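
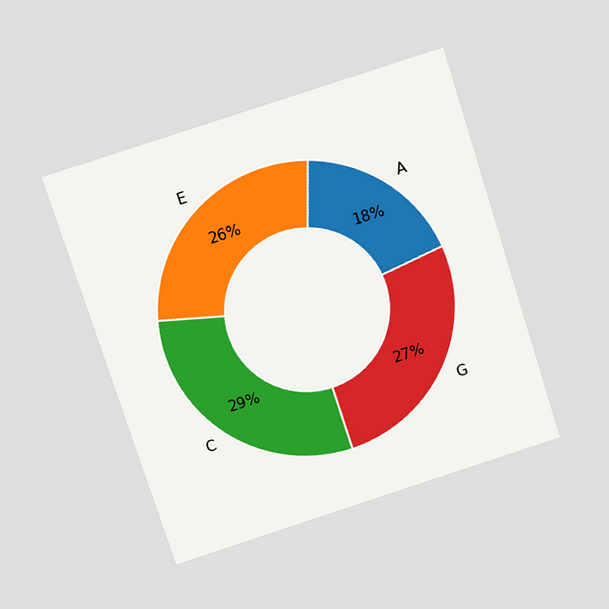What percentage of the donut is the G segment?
27%

The chart is tilted about 18° counter-clockwise and viewed slightly from above. The G segment takes up 27% of the ring.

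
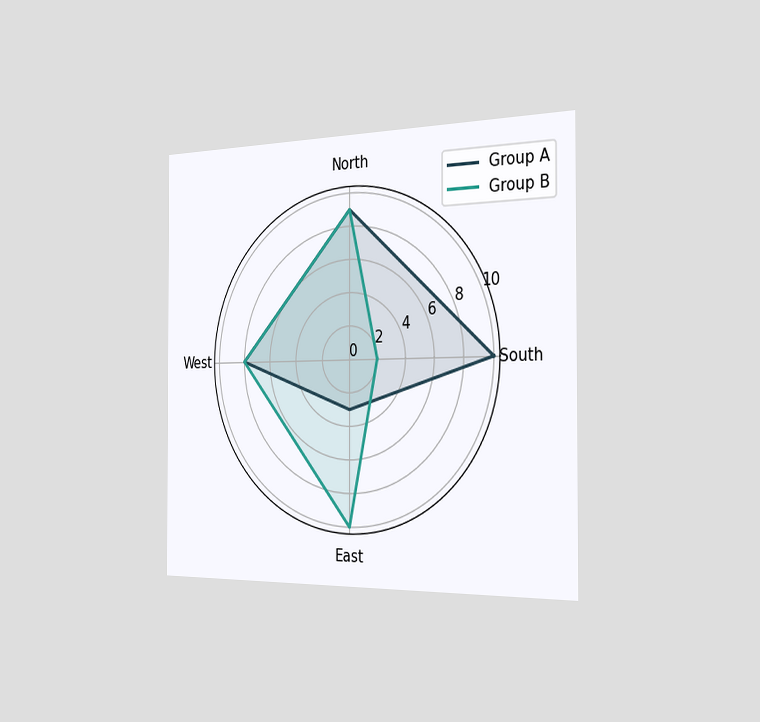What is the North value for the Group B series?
The chart is viewed slightly from the right. On the North axis, Group B reaches 9.

9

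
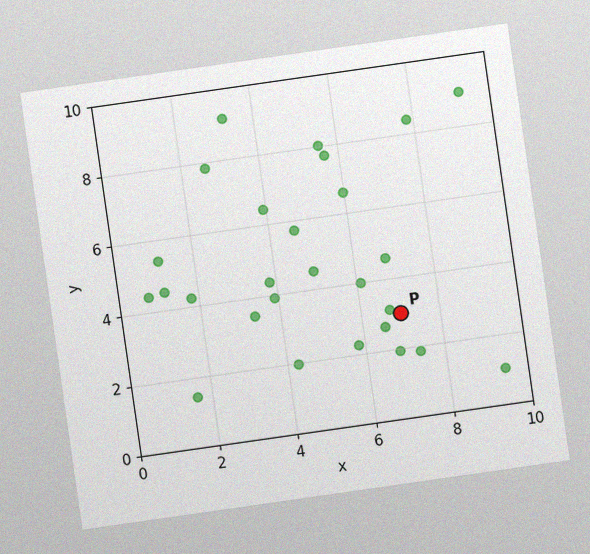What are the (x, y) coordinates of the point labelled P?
(7, 3)

The chart is tilted about 8° counter-clockwise, with some photo noise. Following the gridlines from P to each axis, P sits at (7, 3).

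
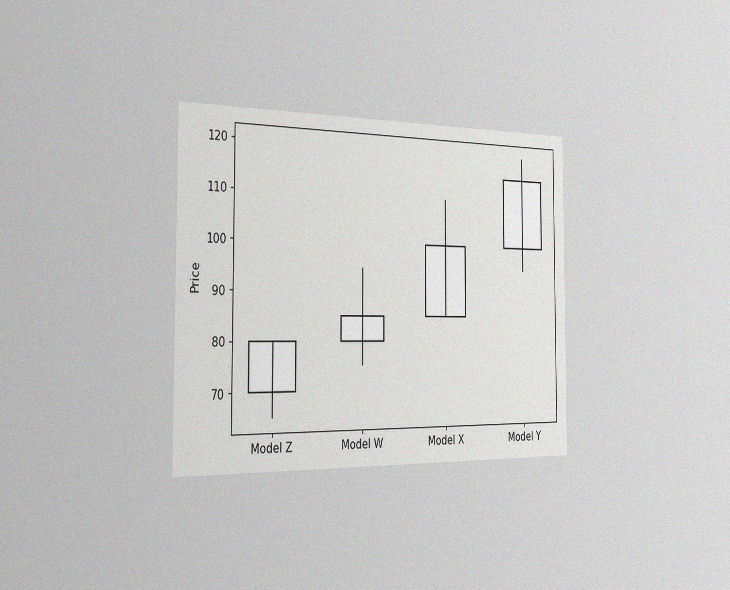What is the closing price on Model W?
85

The chart is viewed slightly from the left, with some photo noise. The Model W candle closes at 85.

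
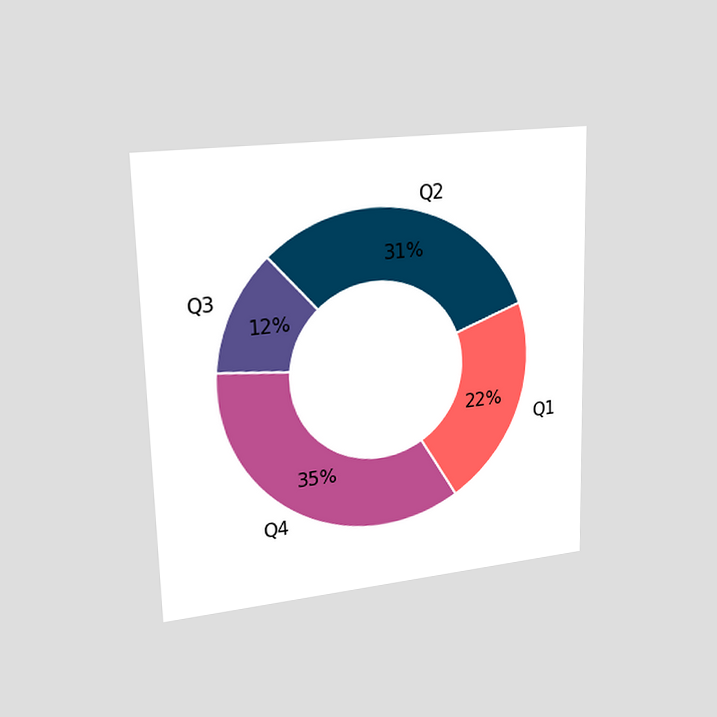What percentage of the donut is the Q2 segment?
The chart is viewed slightly from the left. The Q2 segment takes up 31% of the ring.

31%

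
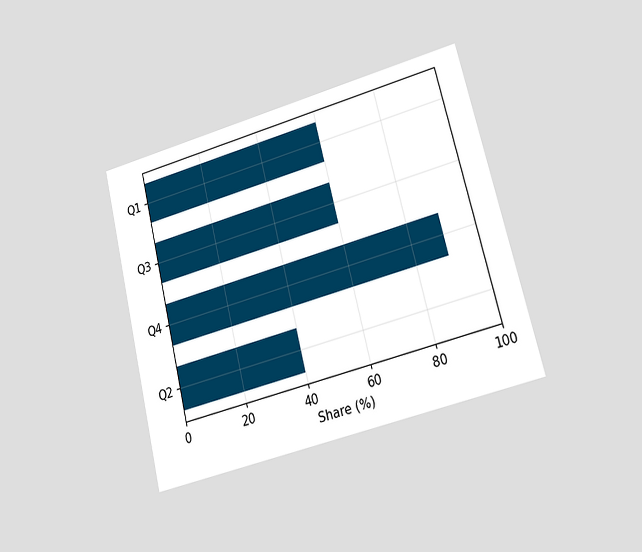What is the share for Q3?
The chart is tilted about 14° counter-clockwise and viewed at a slight angle. Reading along the chart's x-axis, the Q3 bar reaches 60%.

60%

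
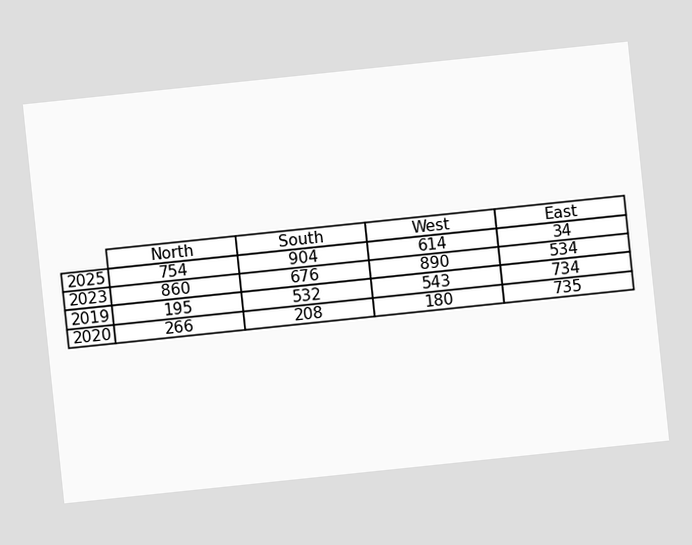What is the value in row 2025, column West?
The chart is tilted about 6° counter-clockwise. The (2025, West) cell reads 614.

614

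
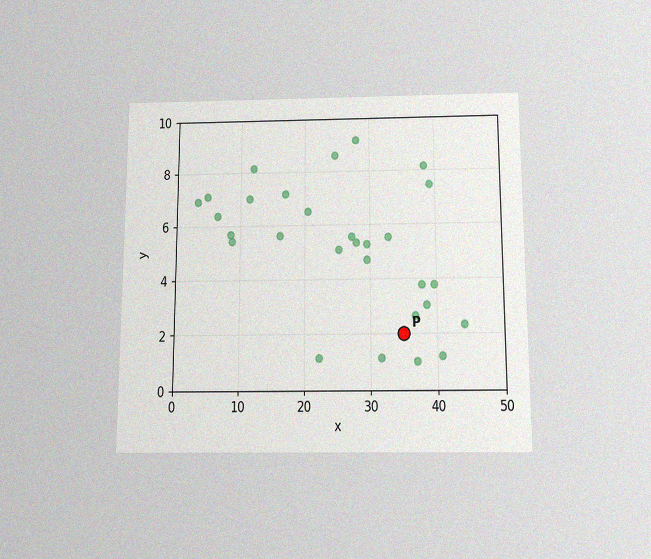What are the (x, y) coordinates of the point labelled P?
The chart is viewed slightly from below, with some photo noise. Following the gridlines from P to each axis, P sits at (35, 2).

(35, 2)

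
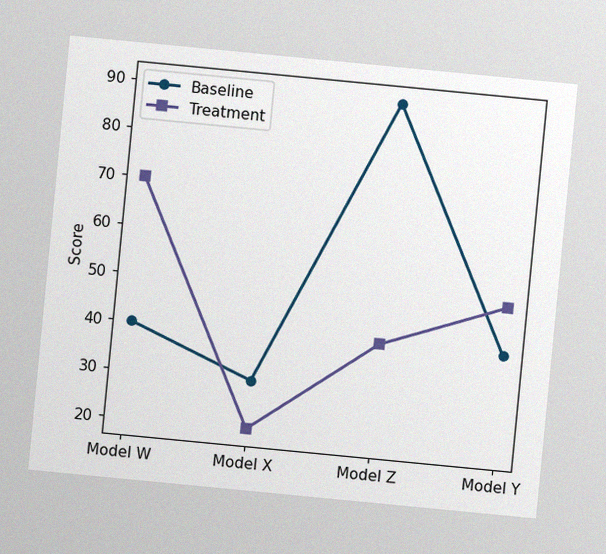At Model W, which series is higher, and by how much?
The chart is tilted about 6° clockwise, with some photo noise. At Model W, Treatment sits above the other line by 30.

Treatment, by 30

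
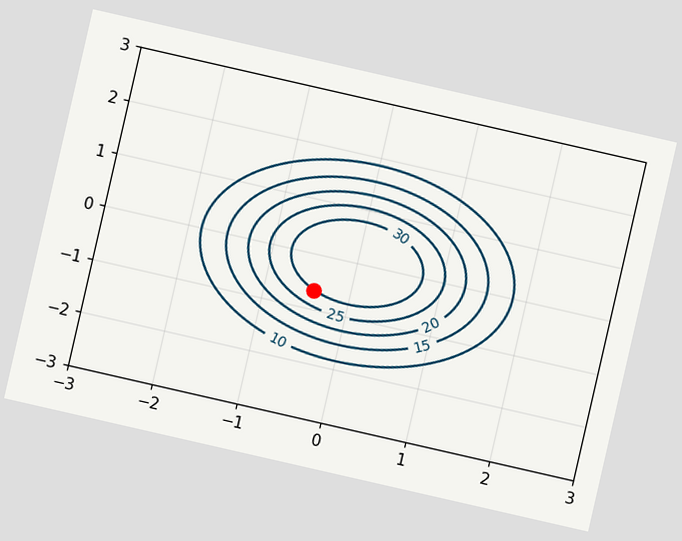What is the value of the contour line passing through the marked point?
30

The chart is tilted about 13° clockwise. The marked point sits on the contour labelled 30.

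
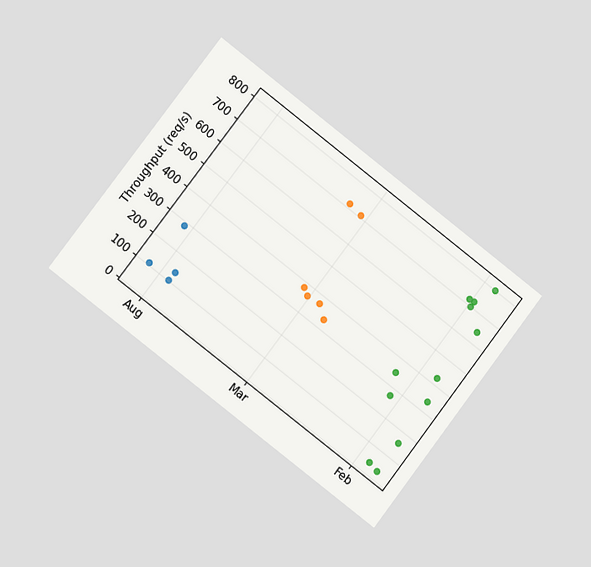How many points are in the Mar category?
The chart is tilted about 38° clockwise and viewed at a slight angle. Counting the markers in the Mar column gives 6.

6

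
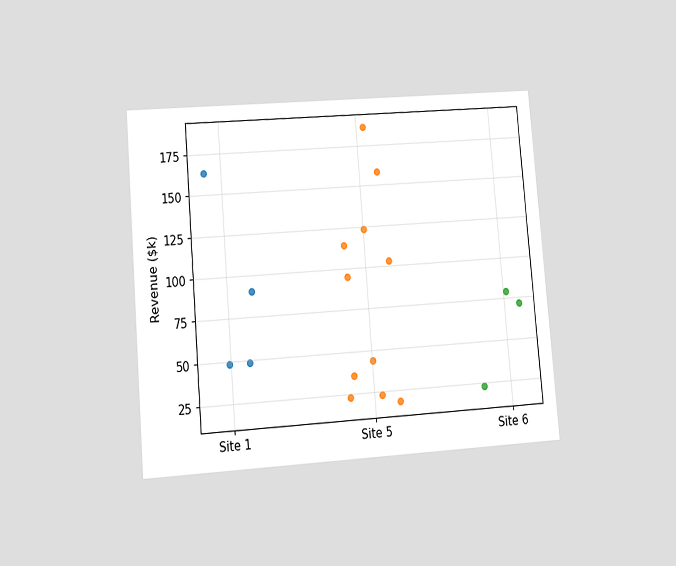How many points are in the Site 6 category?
3

The chart is tilted about 5° counter-clockwise and viewed at a slight angle. Counting the markers in the Site 6 column gives 3.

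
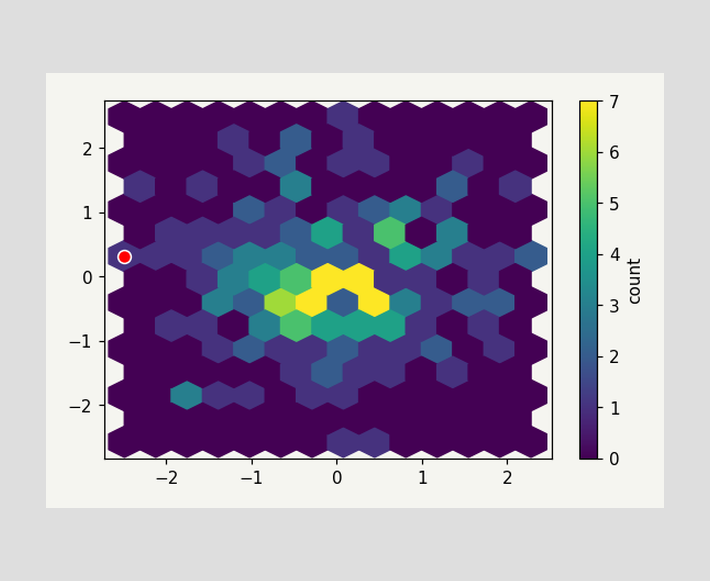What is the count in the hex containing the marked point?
The marked hex reads 1 on the colorbar.

1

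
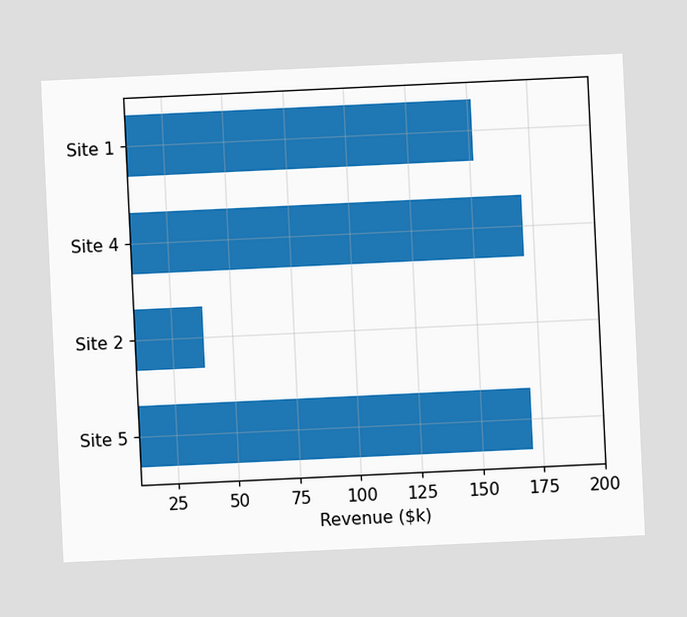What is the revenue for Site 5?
The chart is tilted about 3° counter-clockwise. Reading along the chart's x-axis, the Site 5 bar reaches $171k.

$171k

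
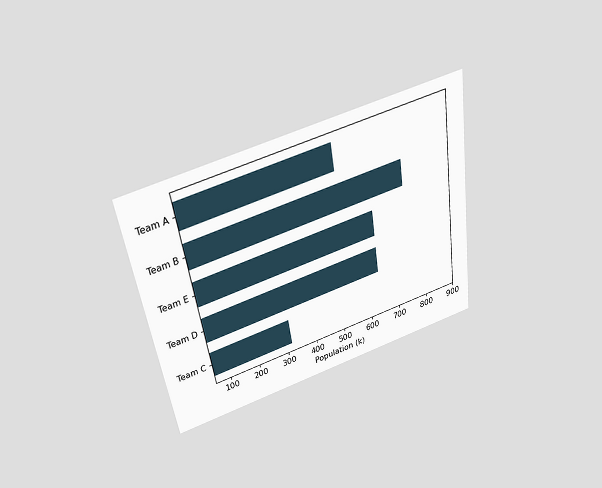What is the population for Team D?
The chart is tilted about 9° counter-clockwise and viewed slightly from above. Reading along the chart's x-axis, the Team D bar reaches 636k.

636k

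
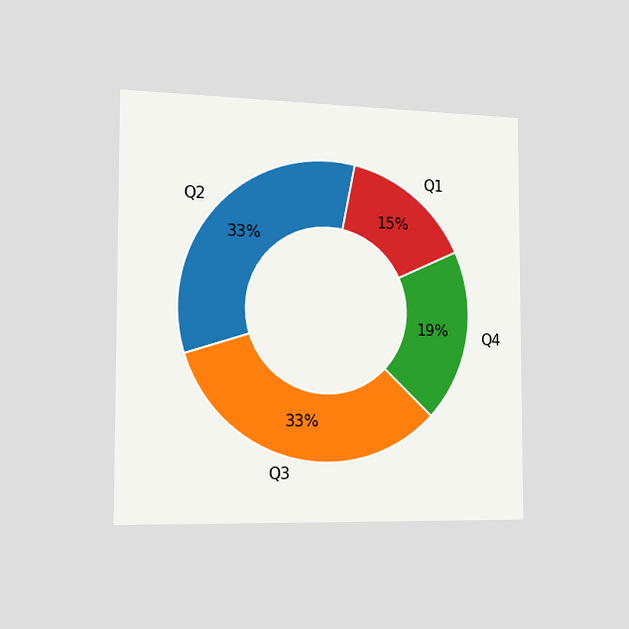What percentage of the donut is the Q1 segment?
15%

The chart is viewed slightly from the left. The Q1 segment takes up 15% of the ring.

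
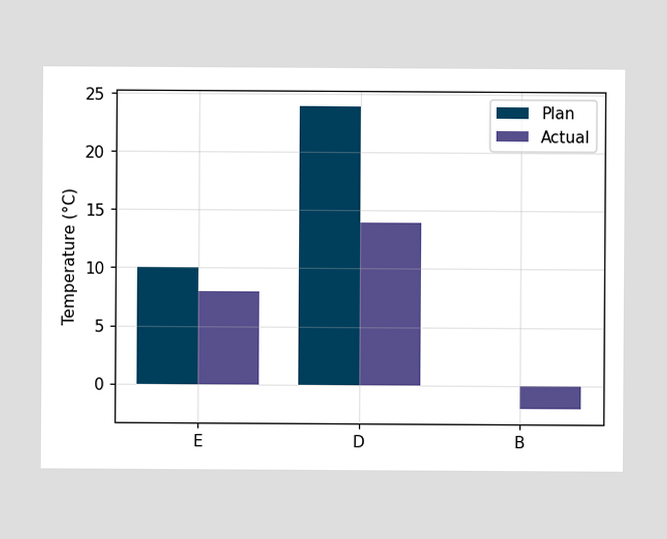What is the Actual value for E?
8°C

The Actual bar at E reaches 8°C on the y-axis.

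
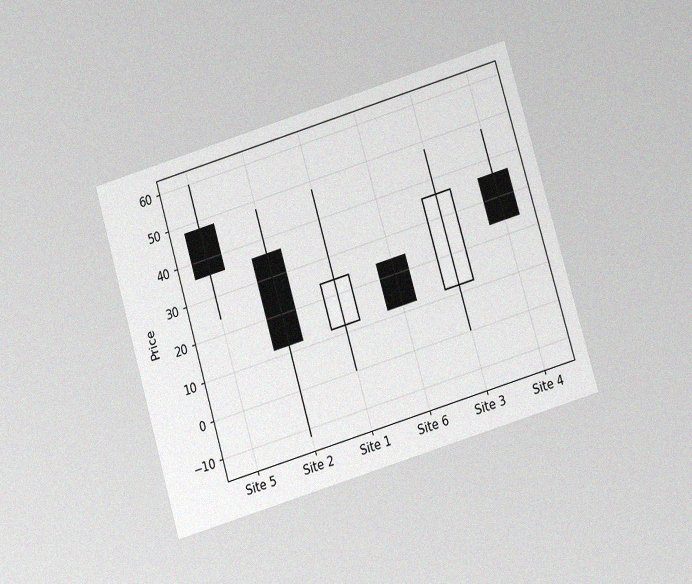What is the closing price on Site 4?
24

The chart is tilted about 17° counter-clockwise and viewed at a slight angle, with some photo noise. The Site 4 candle closes at 24.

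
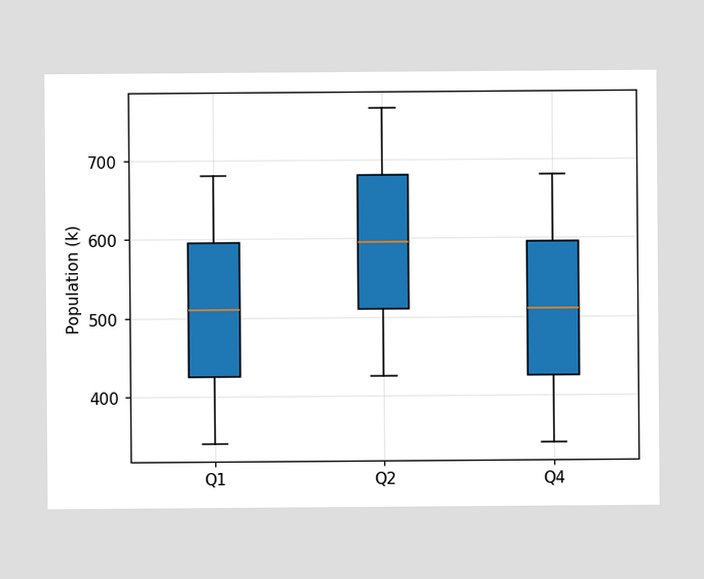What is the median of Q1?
The median line in the Q1 box sits at 510k.

510k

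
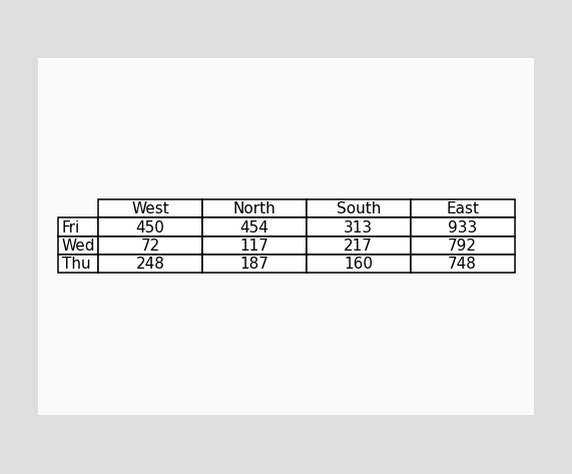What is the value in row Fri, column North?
454

The (Fri, North) cell reads 454.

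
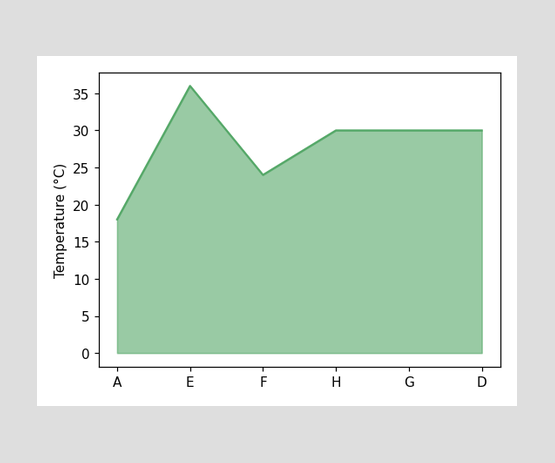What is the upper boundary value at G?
At G the upper boundary is at 30°C.

30°C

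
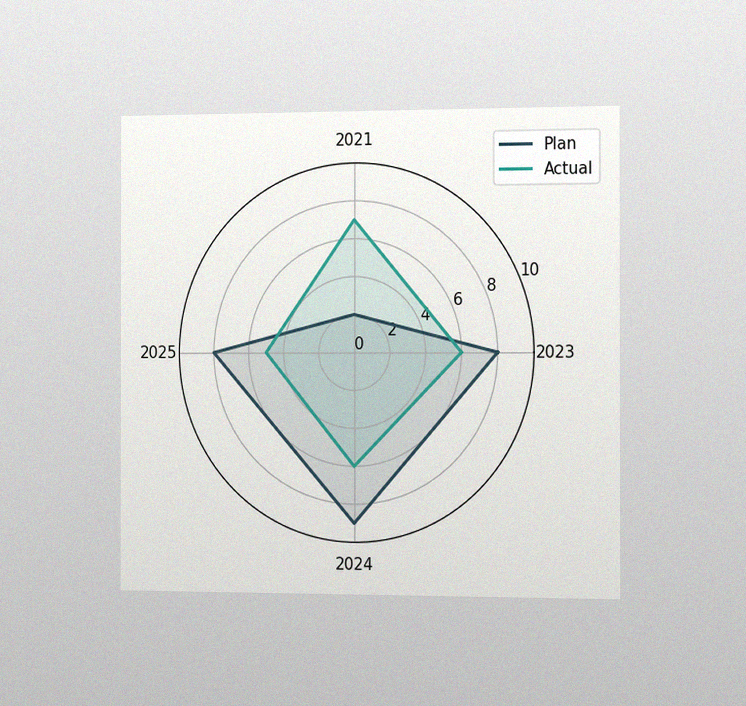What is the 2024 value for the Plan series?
The chart is viewed slightly from the right, with some photo noise. On the 2024 axis, Plan reaches 9.

9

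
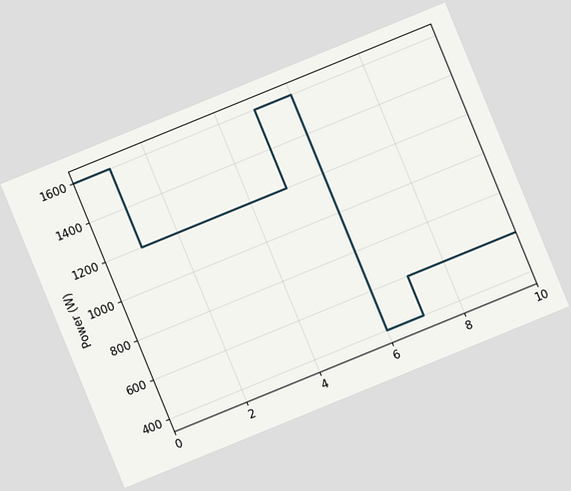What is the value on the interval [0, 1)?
The chart is tilted about 22° counter-clockwise. On [0, 1) the step sits at 1600W.

1600W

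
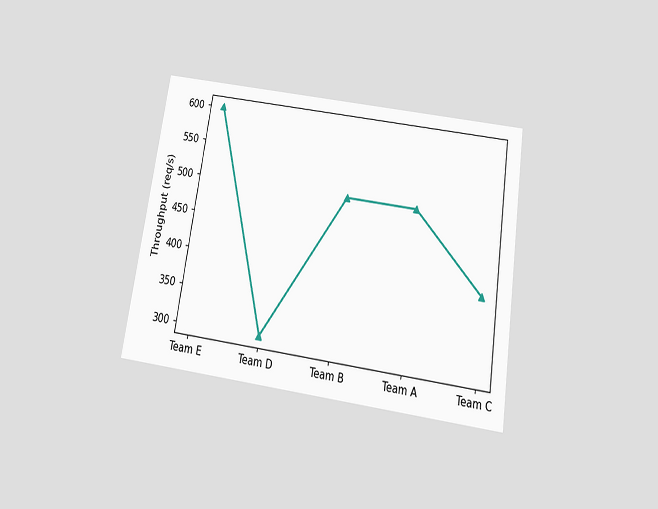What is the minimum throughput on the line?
300req/s

The chart is tilted about 9° clockwise and viewed slightly from below. The lowest point is at Team D, and reading across to the y-axis gives 300req/s.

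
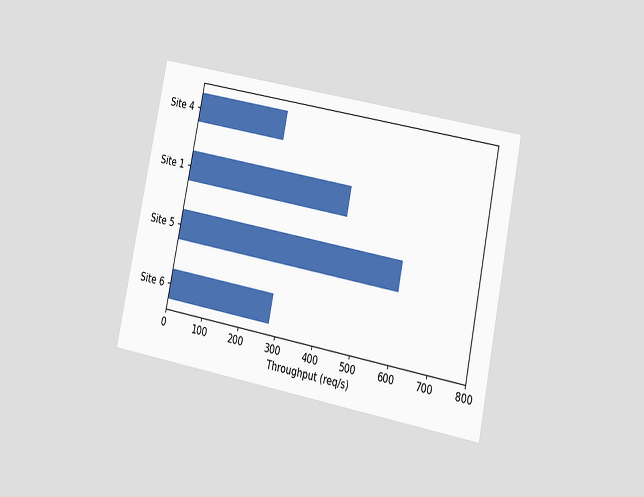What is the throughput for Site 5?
The chart is tilted about 12° clockwise and viewed at a slight angle. Reading along the chart's x-axis, the Site 5 bar reaches 600req/s.

600req/s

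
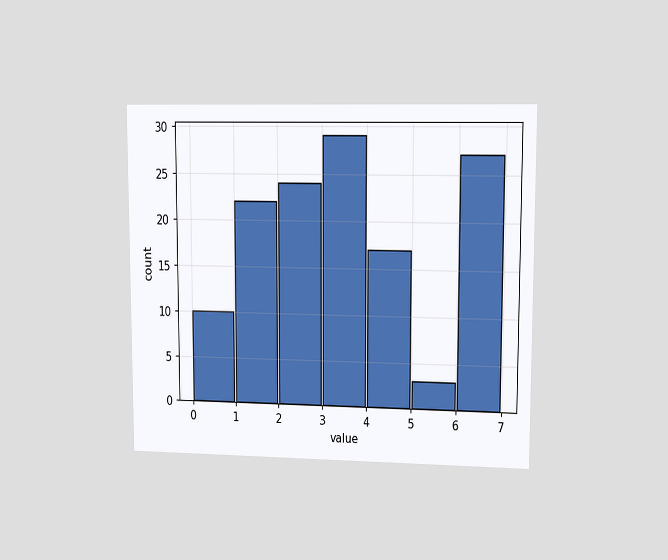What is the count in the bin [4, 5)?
17

The chart is viewed at a slight angle. The [4, 5) bin has height 17.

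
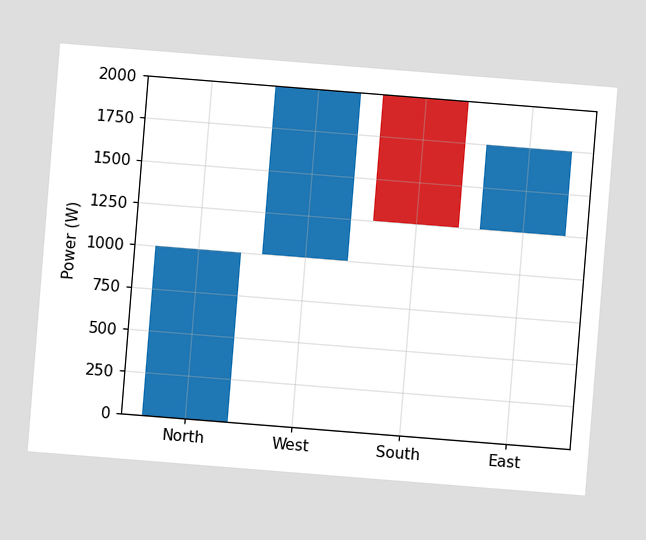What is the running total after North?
1000W

The chart is tilted about 5° clockwise. After North the running total reaches 1000W.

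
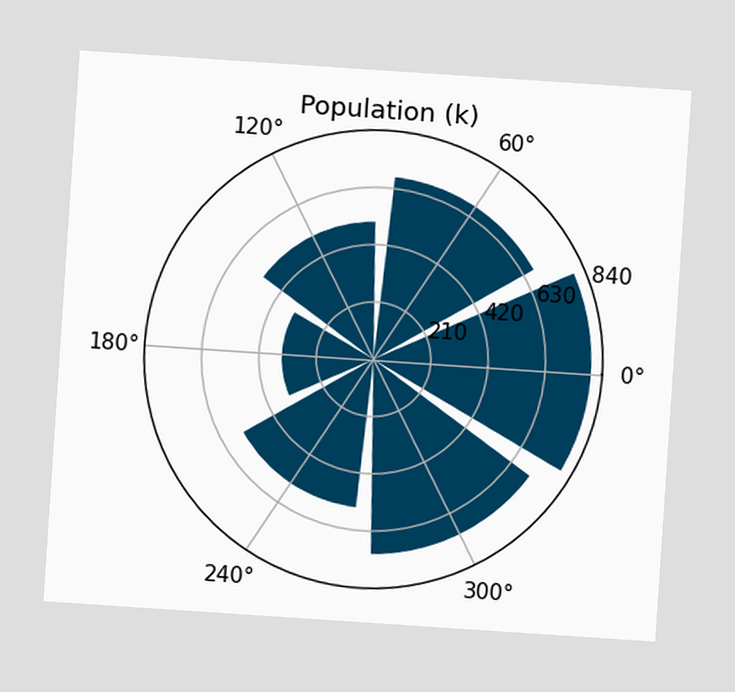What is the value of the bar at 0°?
The chart is tilted about 4° clockwise. The bar at 0° reaches 798k on the radial axis.

798k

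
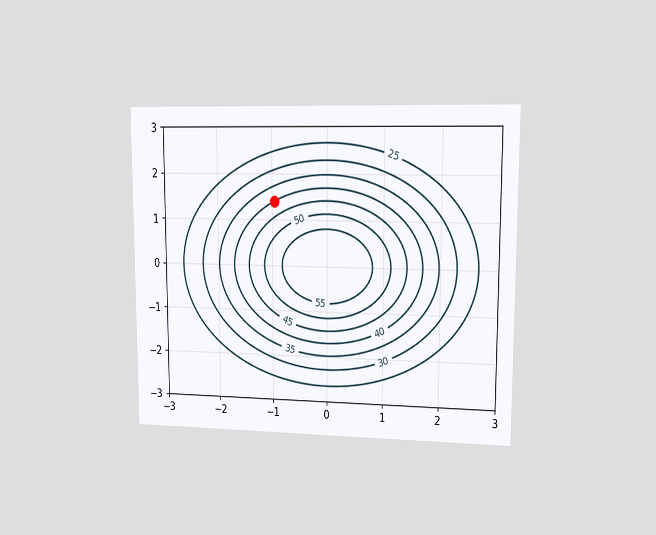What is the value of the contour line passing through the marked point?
The chart is viewed at a slight angle. The marked point sits on the contour labelled 40.

40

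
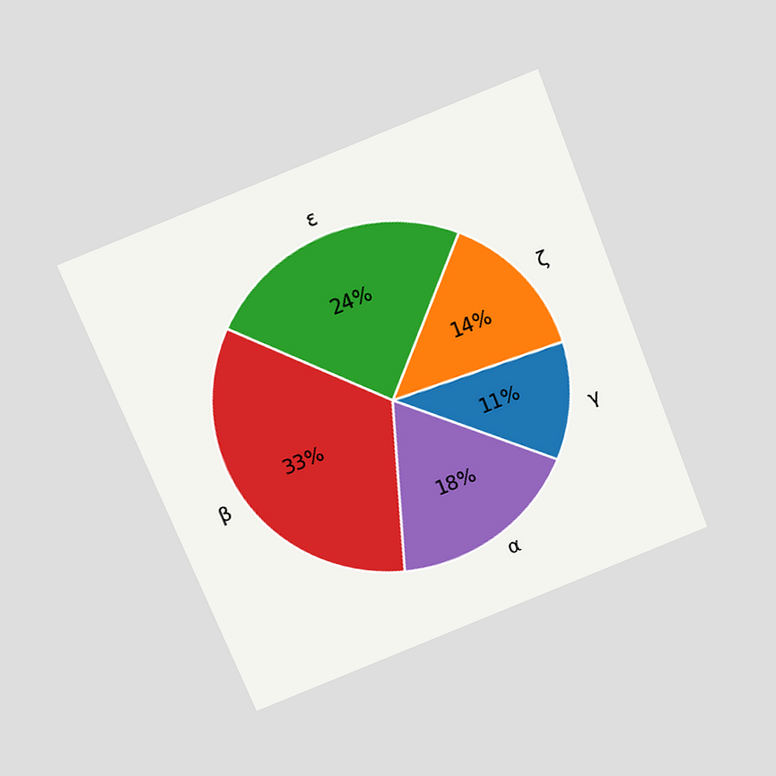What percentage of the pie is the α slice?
The chart is tilted about 22° counter-clockwise and viewed slightly from above. The α slice takes up 18% of the pie.

18%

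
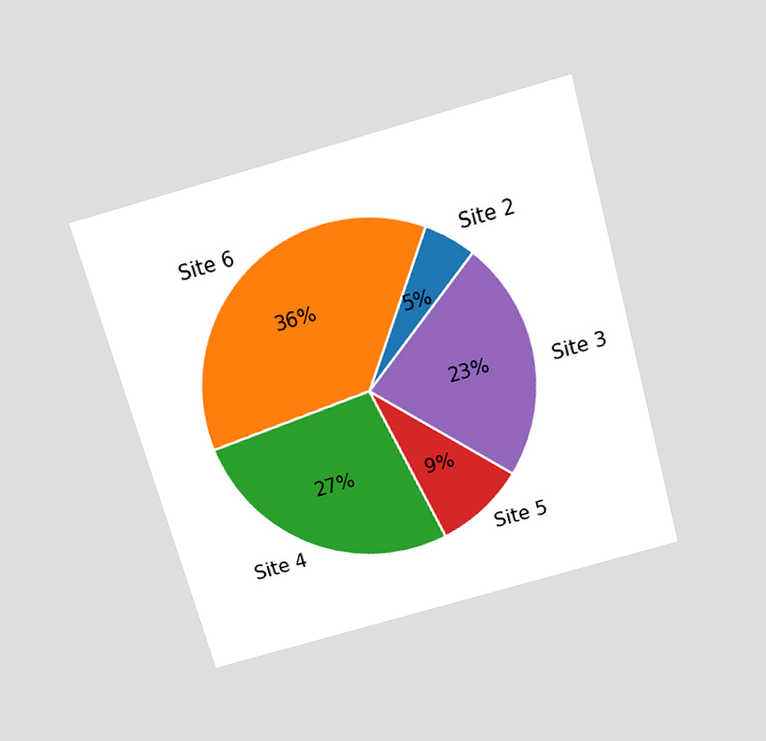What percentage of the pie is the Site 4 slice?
27%

The chart is tilted about 16° counter-clockwise and viewed slightly from above. The Site 4 slice takes up 27% of the pie.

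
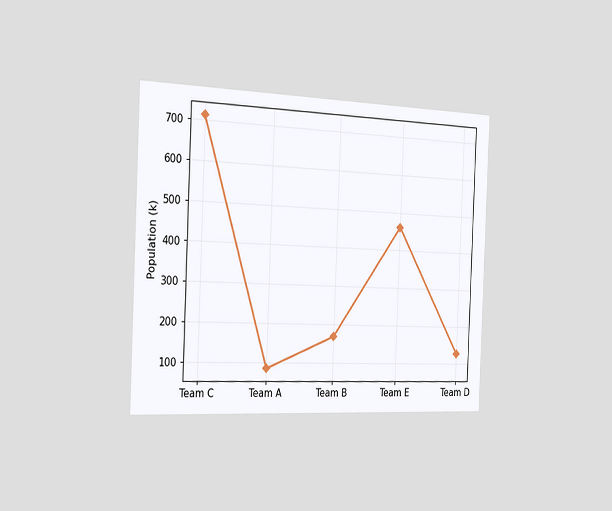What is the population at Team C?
The chart is tilted about 2° clockwise and viewed slightly from the left. At Team C, the line is at 714k.

714k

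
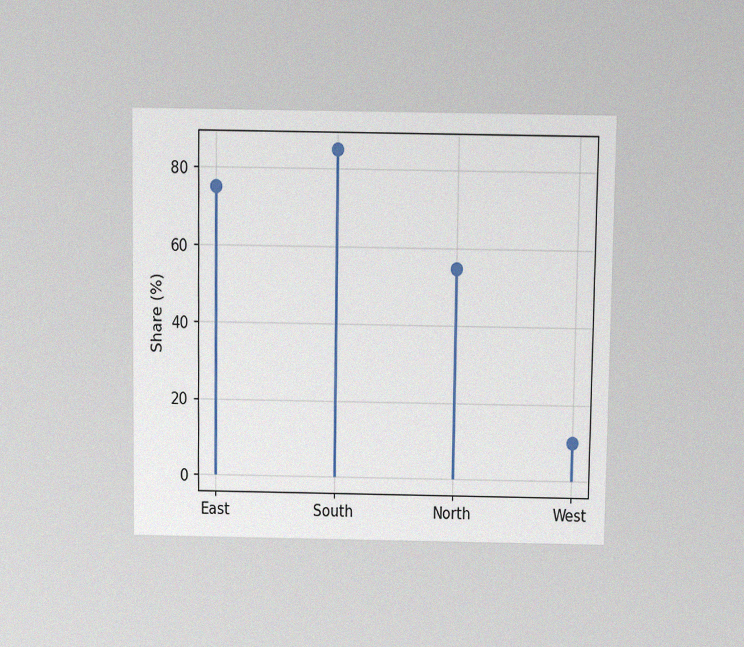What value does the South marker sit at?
85%

The chart is viewed slightly from above, with some photo noise. The South marker sits at 85%.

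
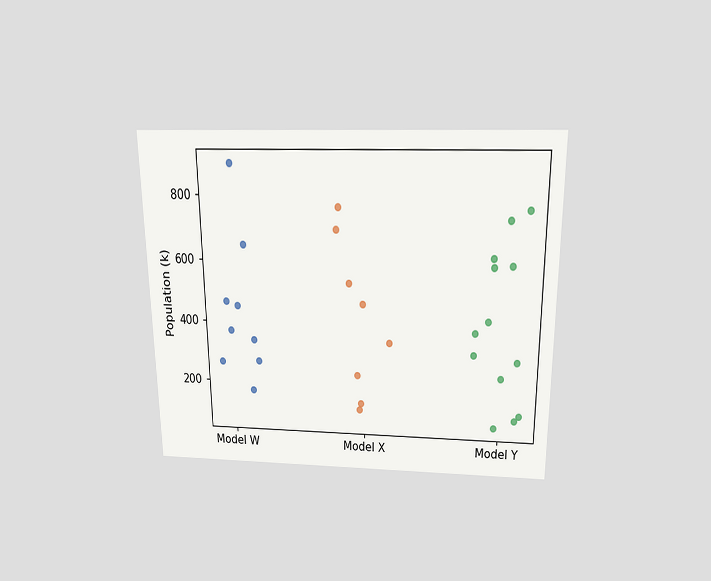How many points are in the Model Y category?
The chart is viewed slightly from above. Counting the markers in the Model Y column gives 13.

13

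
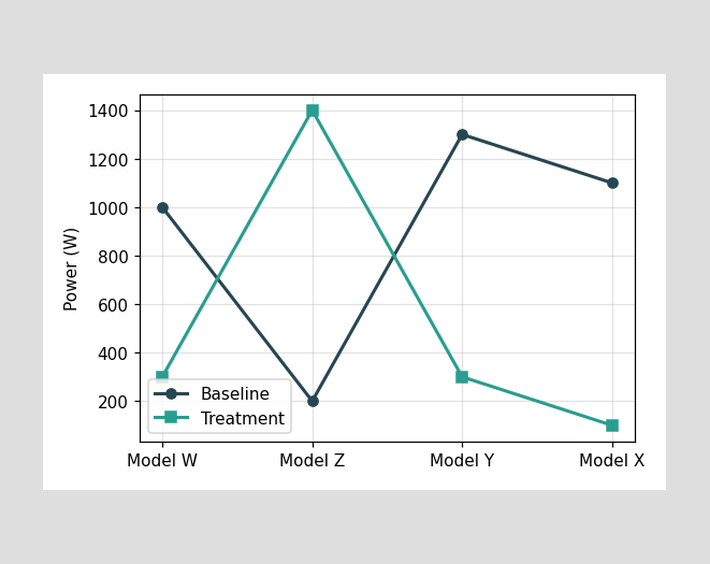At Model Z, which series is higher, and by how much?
Treatment, by 1200W

At Model Z, Treatment sits above the other line by 1200W.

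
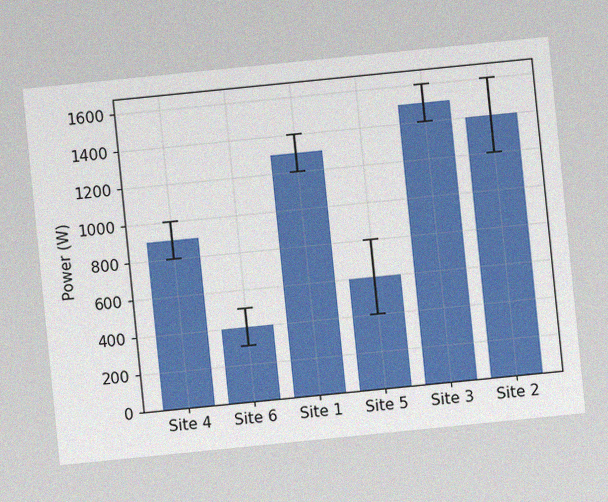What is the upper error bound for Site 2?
1600W

The chart is tilted about 6° counter-clockwise, with some photo noise. The Site 2 bar's upper whisker reaches 1600W.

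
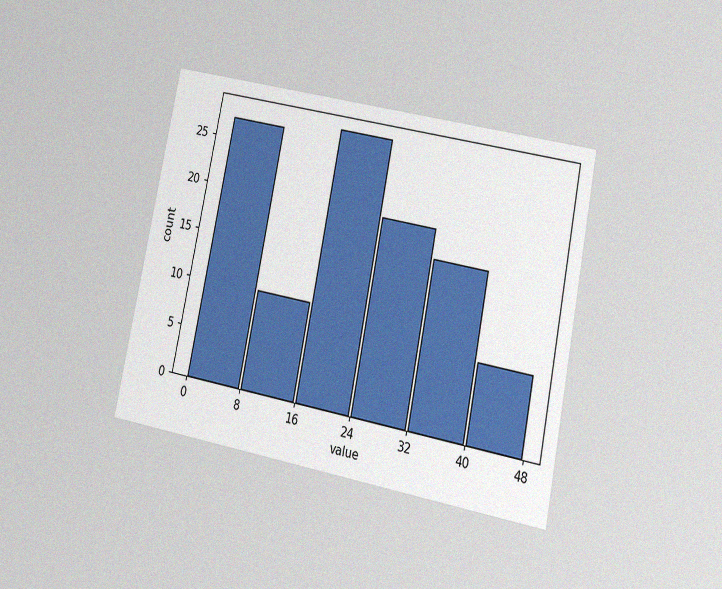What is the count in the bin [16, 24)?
28

The chart is tilted about 11° clockwise and viewed at a slight angle, with some photo noise. The [16, 24) bin has height 28.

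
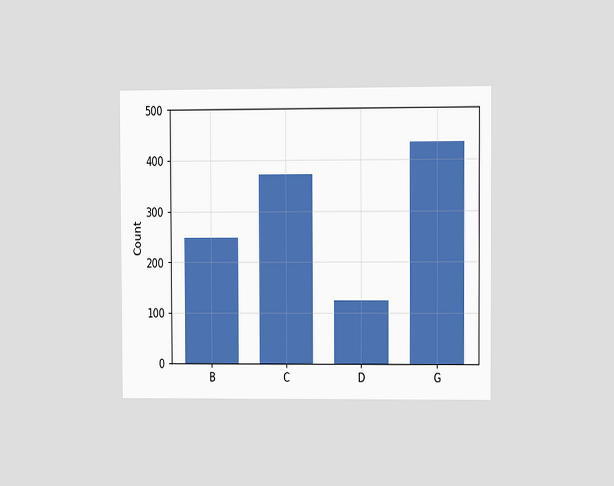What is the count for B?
The chart is viewed at a slight angle. Reading along the chart's y-axis, the B bar reaches 248.

248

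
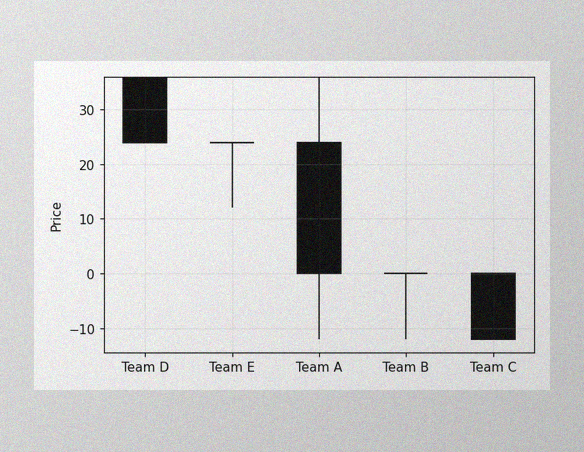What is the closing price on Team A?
0

The image has some photo noise and uneven lighting. The Team A candle closes at 0.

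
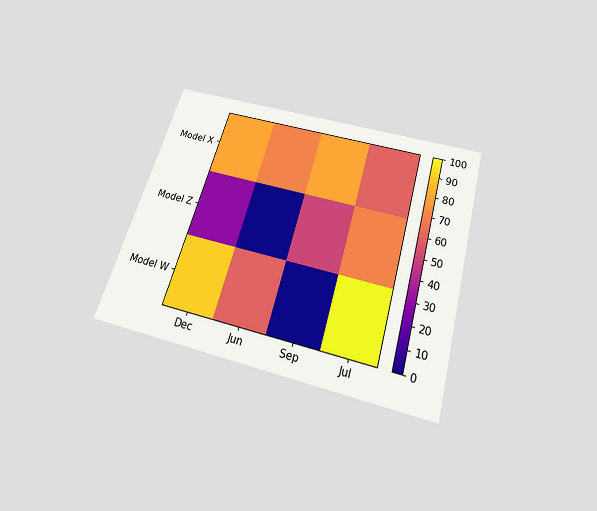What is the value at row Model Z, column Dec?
30

The chart is tilted about 16° clockwise and viewed slightly from below. Matching cell (Model Z, Dec) against the colorbar gives 30.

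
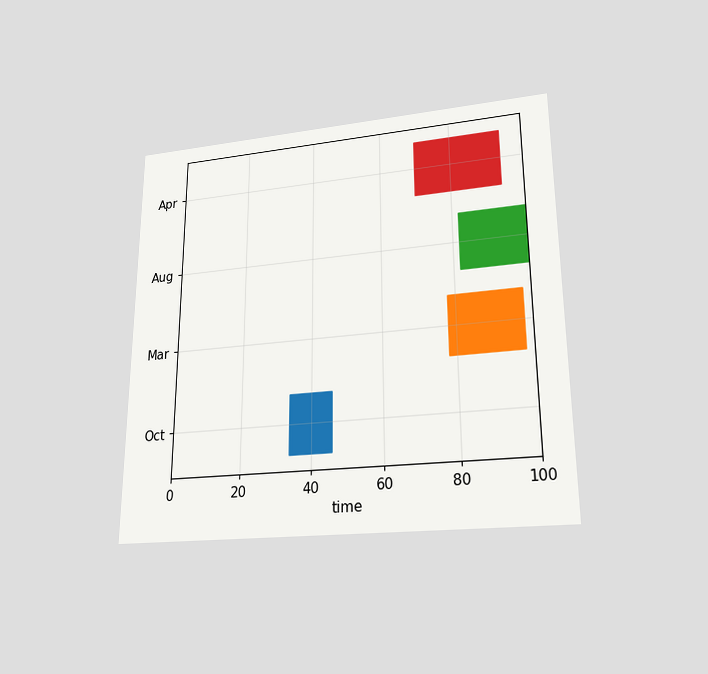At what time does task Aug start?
The chart is viewed slightly from below. The Aug bar begins at t=82.

82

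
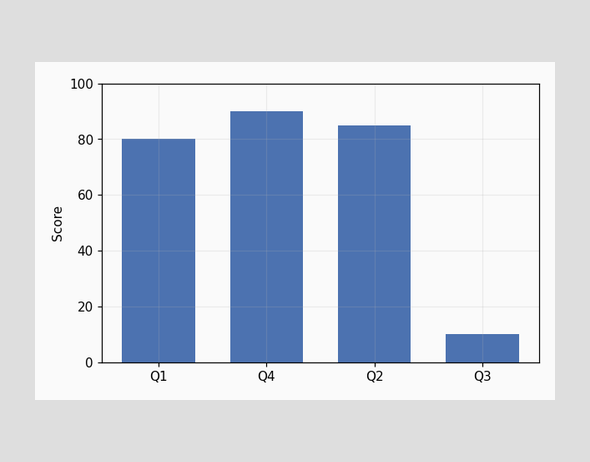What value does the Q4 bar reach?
90

Reading along the chart's y-axis, the Q4 bar reaches 90.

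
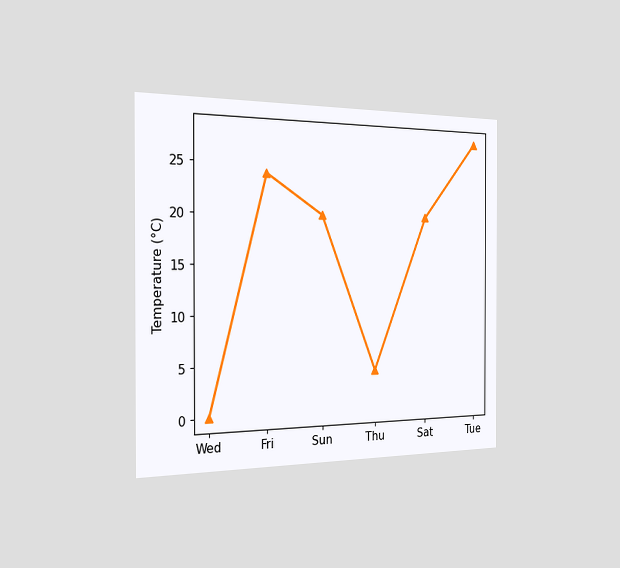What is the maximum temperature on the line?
28°C

The chart is viewed slightly from the left. The highest point is at Tue, and reading across to the y-axis gives 28°C.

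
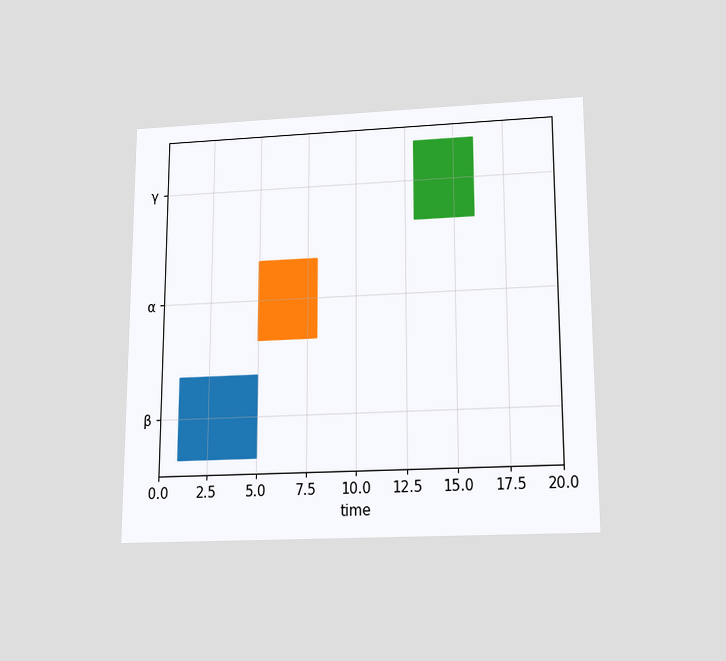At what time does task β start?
1

The chart is viewed slightly from below. The β bar begins at t=1.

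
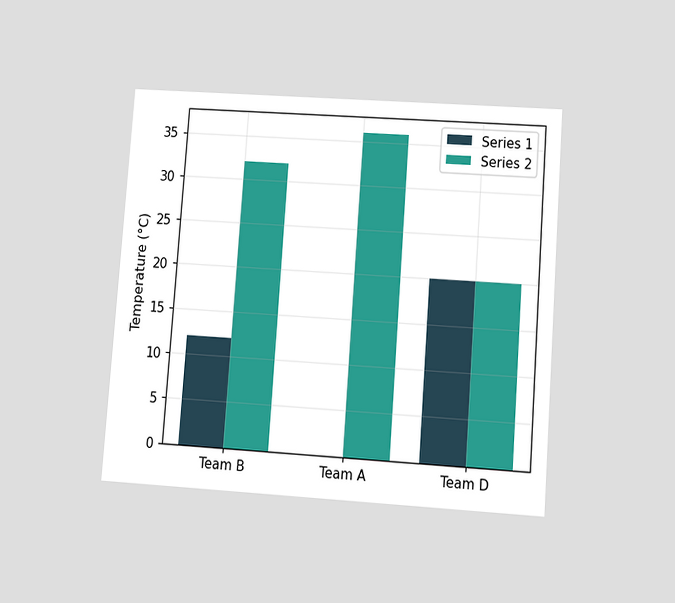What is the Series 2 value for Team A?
36°C

The chart is tilted about 4° clockwise and viewed slightly from below. The Series 2 bar at Team A reaches 36°C on the y-axis.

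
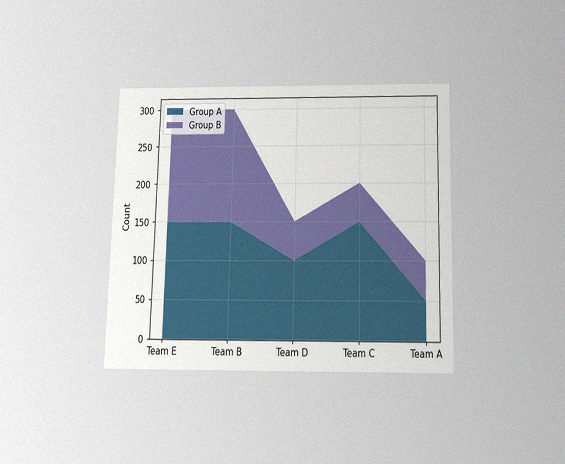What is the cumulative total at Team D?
150

The chart is viewed slightly from below, with some photo noise. The stacked total at Team D reaches 150.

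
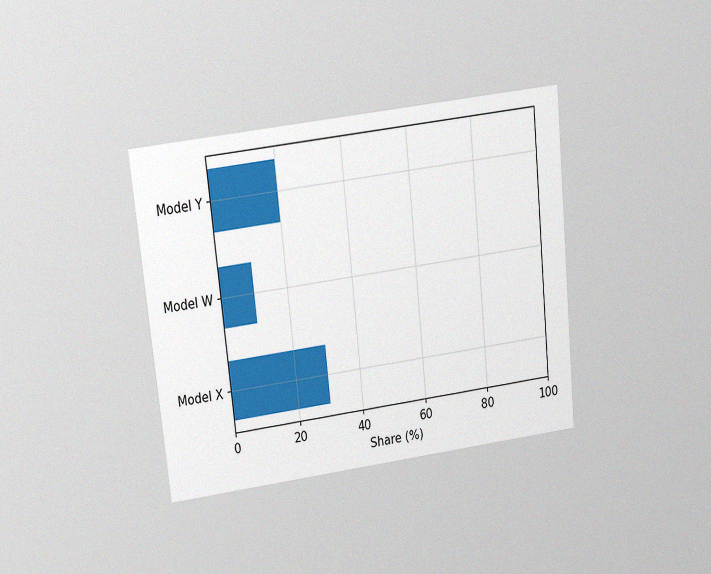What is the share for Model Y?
20%

The chart is tilted about 6° counter-clockwise and viewed slightly from above, with some photo noise. Reading along the chart's x-axis, the Model Y bar reaches 20%.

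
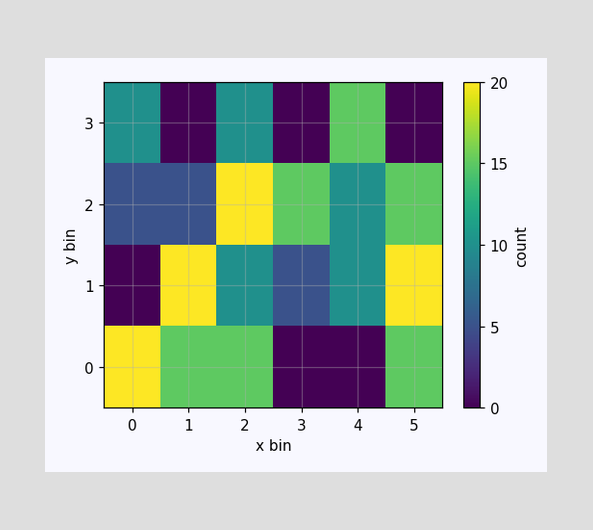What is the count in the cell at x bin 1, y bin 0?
15

Matching the cell (1, 0) against the colorbar gives 15.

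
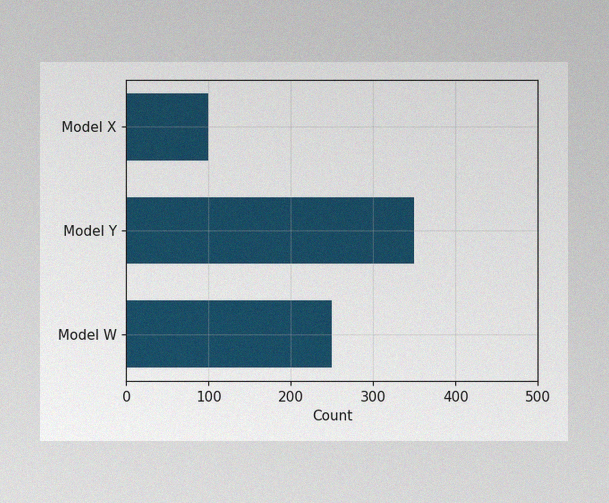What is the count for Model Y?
The image has some photo noise and uneven lighting. Reading along the chart's x-axis, the Model Y bar reaches 350.

350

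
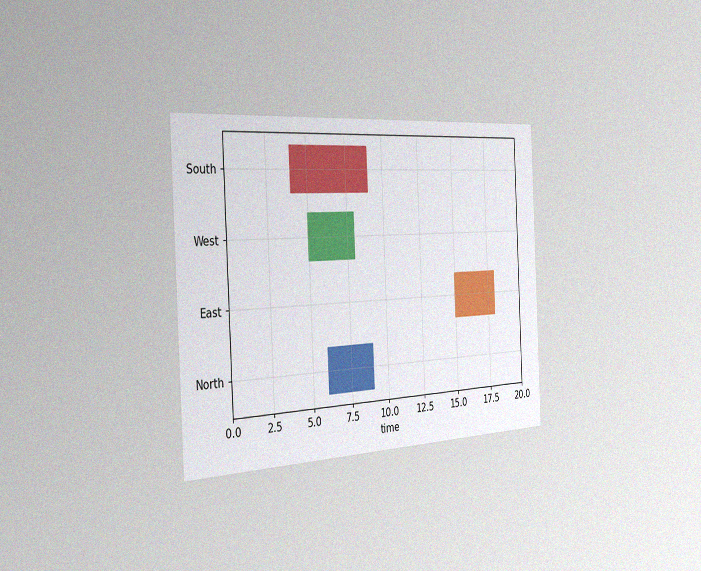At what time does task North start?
The chart is tilted about 3° counter-clockwise and viewed slightly from the left, with some photo noise. The North bar begins at t=6.

6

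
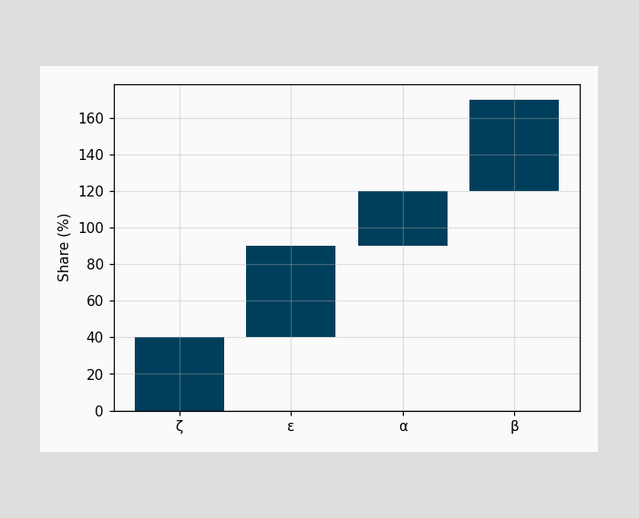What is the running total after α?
After α the running total reaches 120%.

120%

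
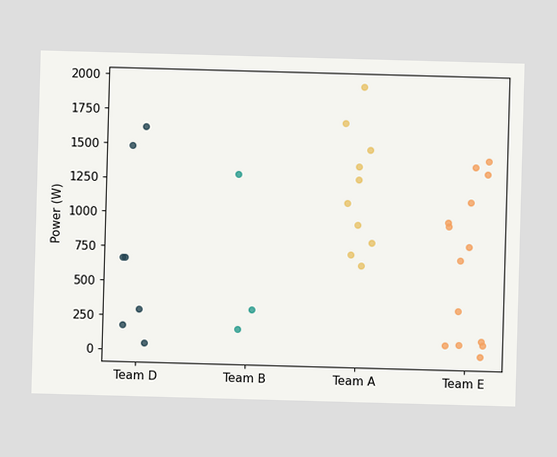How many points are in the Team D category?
7

Counting the markers in the Team D column gives 7.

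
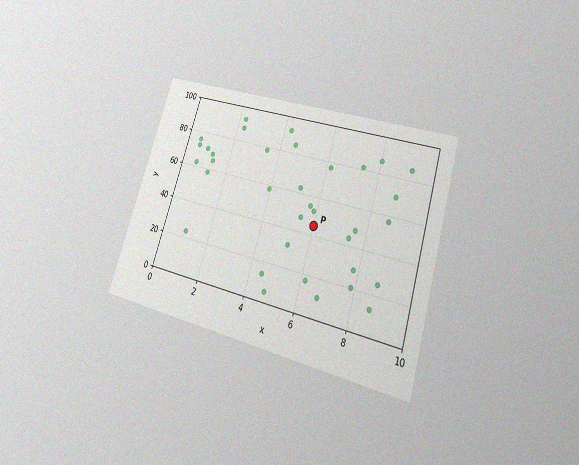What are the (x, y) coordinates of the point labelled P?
(6, 45)

The chart is tilted about 17° clockwise and viewed at a slight angle, with some photo noise. Following the gridlines from P to each axis, P sits at (6, 45).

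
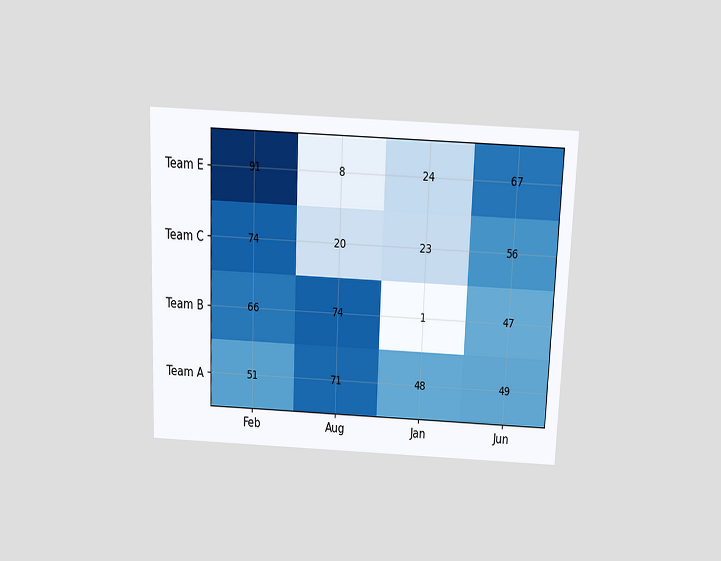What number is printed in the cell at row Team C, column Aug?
20

The chart is tilted about 2° clockwise and viewed slightly from above. The (Team C, Aug) cell reads 20.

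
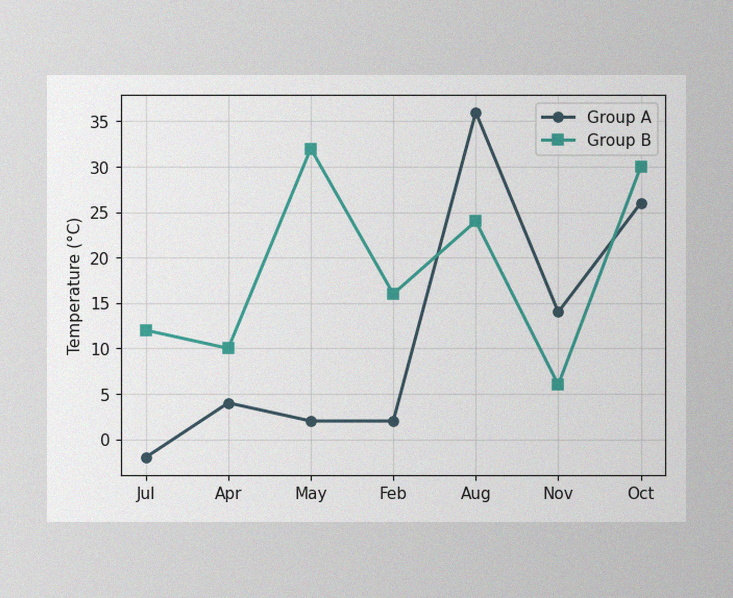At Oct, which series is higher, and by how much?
Group B, by 4°C

The image has some photo noise and uneven lighting. At Oct, Group B sits above the other line by 4°C.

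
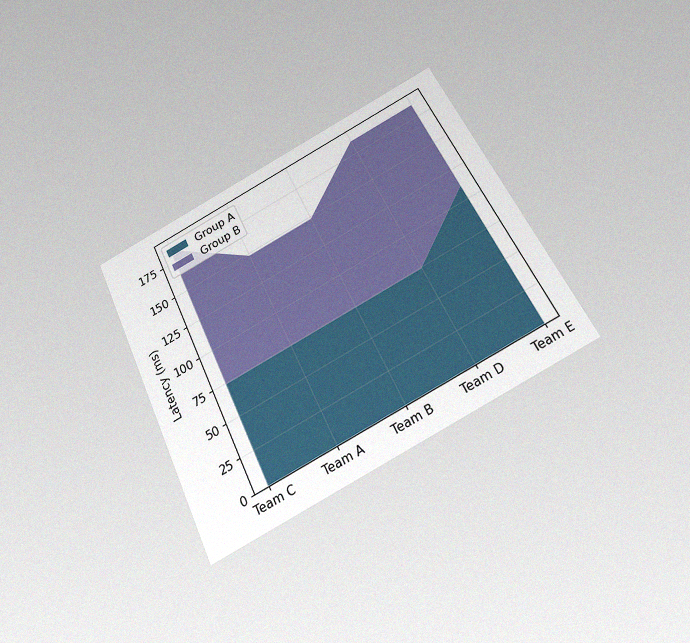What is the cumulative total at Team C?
185ms

The chart is tilted about 26° counter-clockwise and viewed slightly from below, with some photo noise. The stacked total at Team C reaches 185ms.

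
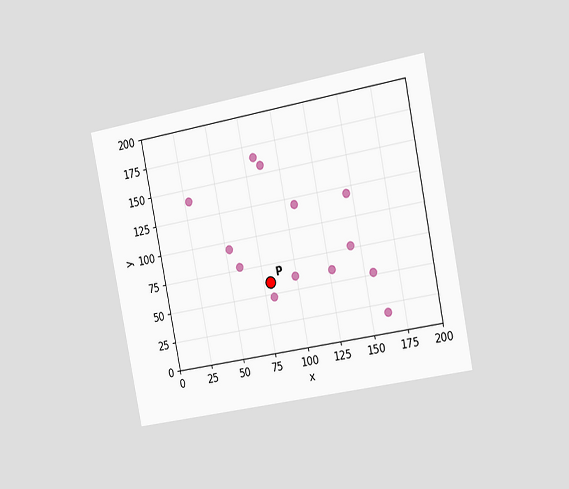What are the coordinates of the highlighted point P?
The chart is tilted about 11° counter-clockwise and viewed slightly from the right. Following the gridlines from P to each axis, P sits at (80, 60).

(80, 60)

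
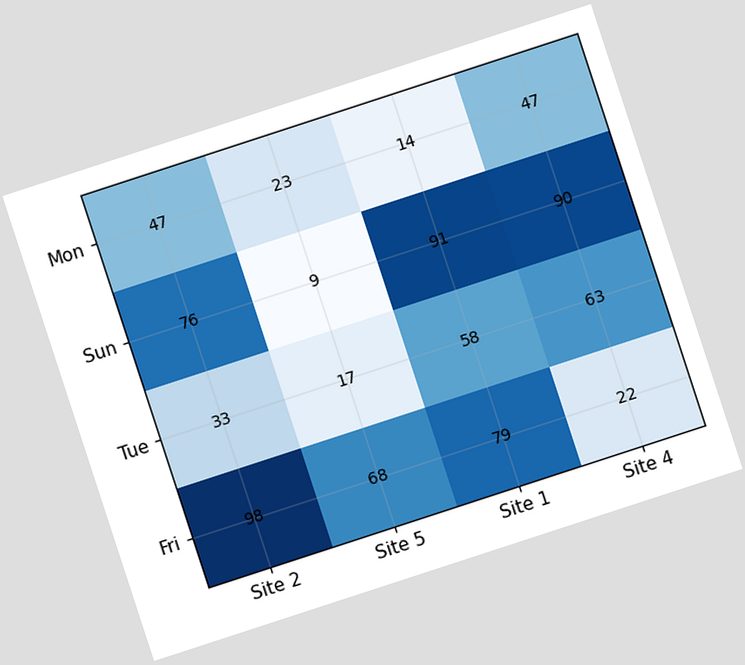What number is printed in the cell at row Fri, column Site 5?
The chart is tilted about 18° counter-clockwise. The (Fri, Site 5) cell reads 68.

68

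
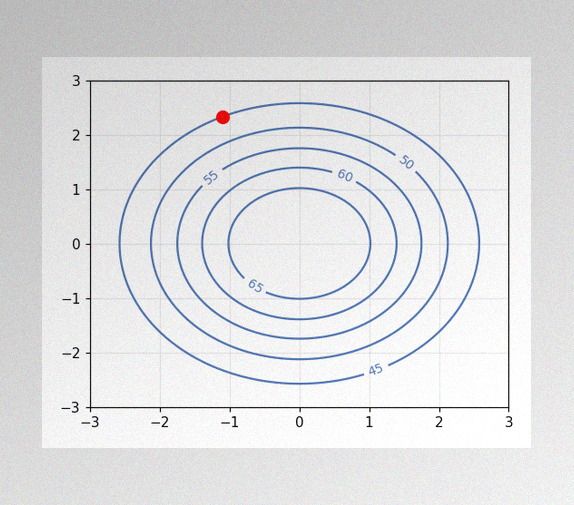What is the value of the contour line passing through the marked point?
45

The image has some photo noise and uneven lighting. The marked point sits on the contour labelled 45.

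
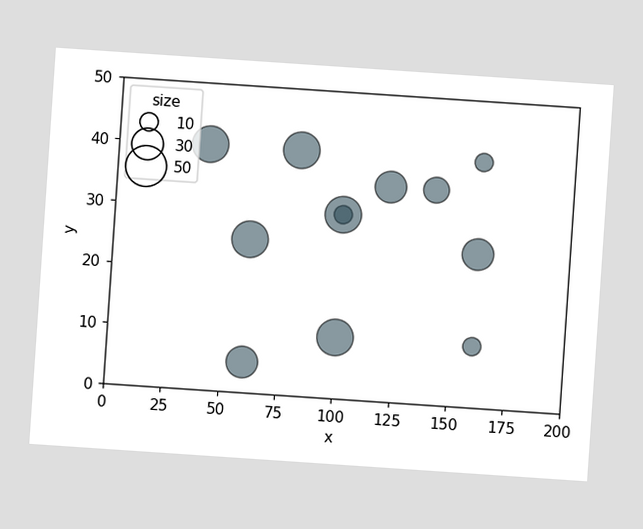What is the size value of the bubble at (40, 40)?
40

The chart is tilted about 4° clockwise. Matching the bubble at (40, 40) against the size legend gives 40.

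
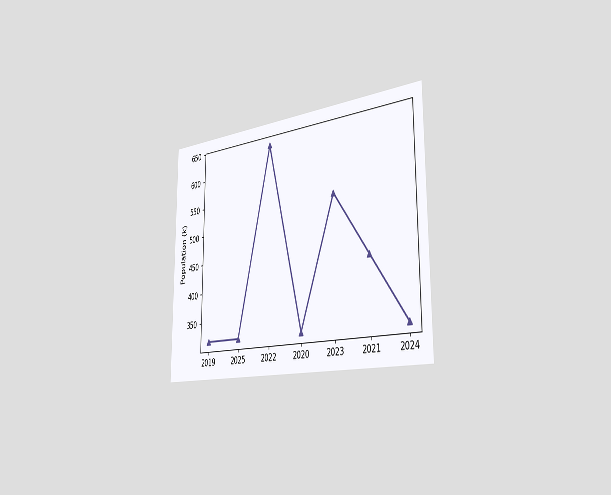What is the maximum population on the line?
636k

The chart is viewed slightly from the right. The highest point is at 2022, and reading across to the y-axis gives 636k.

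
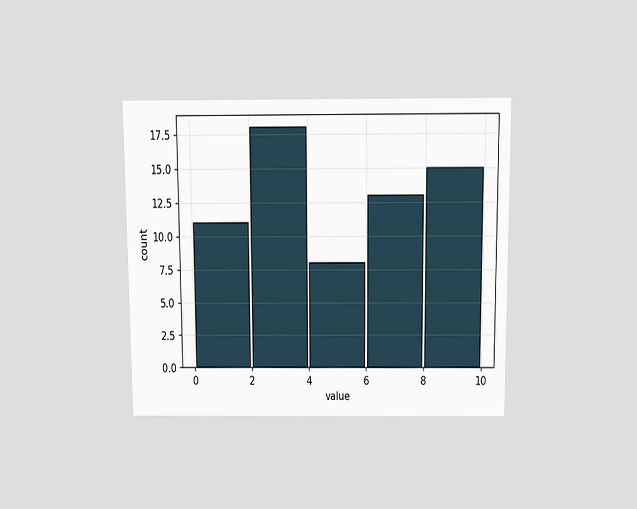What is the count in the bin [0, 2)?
11

The chart is viewed slightly from above. The [0, 2) bin has height 11.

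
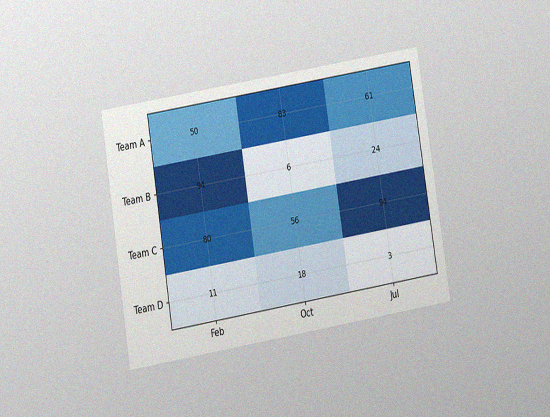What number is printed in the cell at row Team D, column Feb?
The chart is tilted about 9° counter-clockwise and viewed slightly from below, with some photo noise. The (Team D, Feb) cell reads 11.

11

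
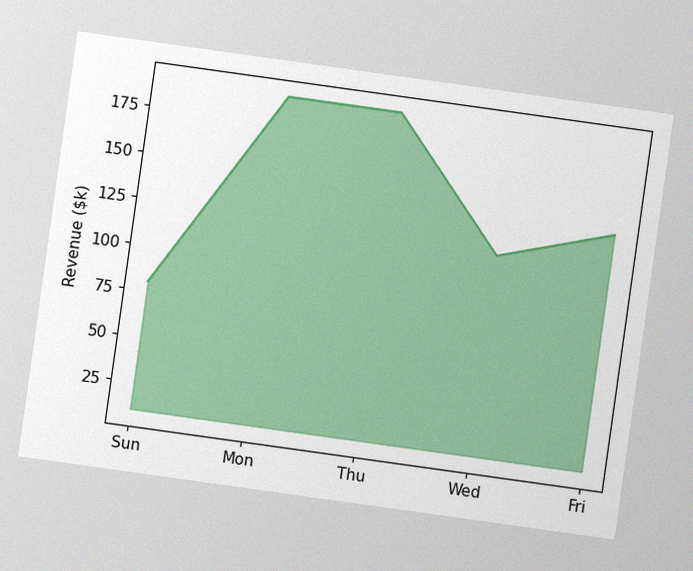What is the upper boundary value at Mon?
$190k

The chart is tilted about 8° clockwise, with some photo noise. At Mon the upper boundary is at $190k.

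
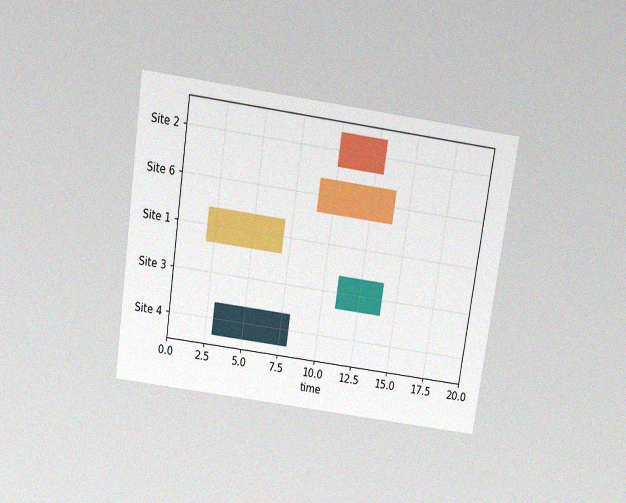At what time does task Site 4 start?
3

The chart is tilted about 8° clockwise and viewed slightly from above, with some photo noise. The Site 4 bar begins at t=3.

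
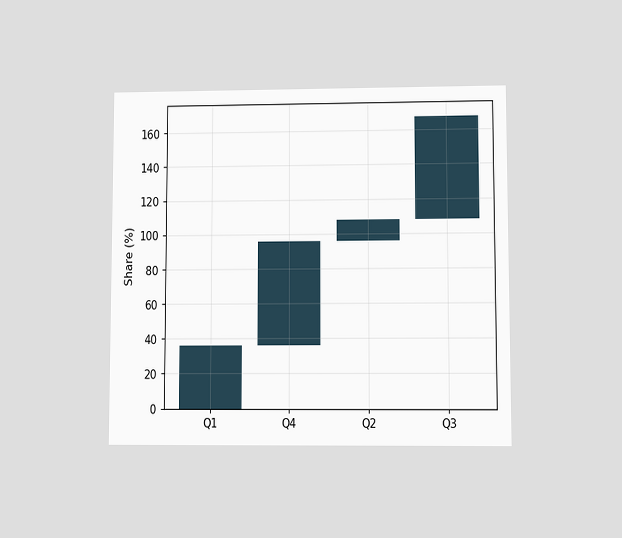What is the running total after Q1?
The chart is viewed at a slight angle. After Q1 the running total reaches 36%.

36%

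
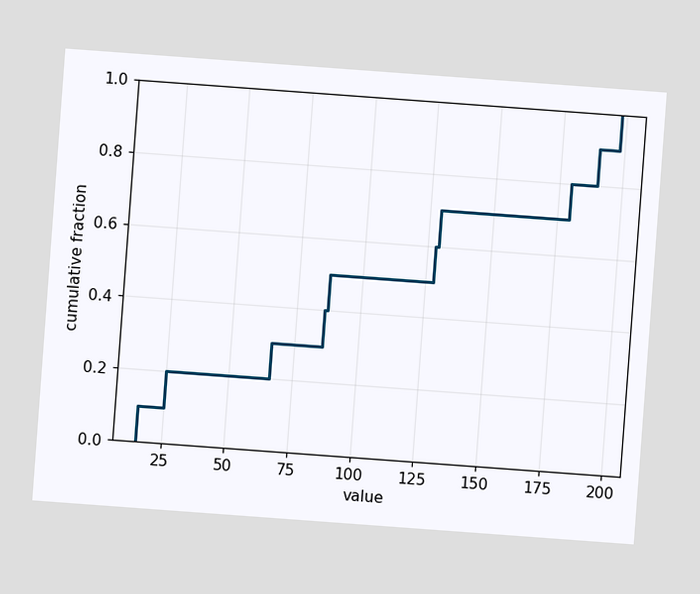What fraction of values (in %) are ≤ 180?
The chart is tilted about 4° clockwise. At x=180 the ECDF step is at 80%.

80%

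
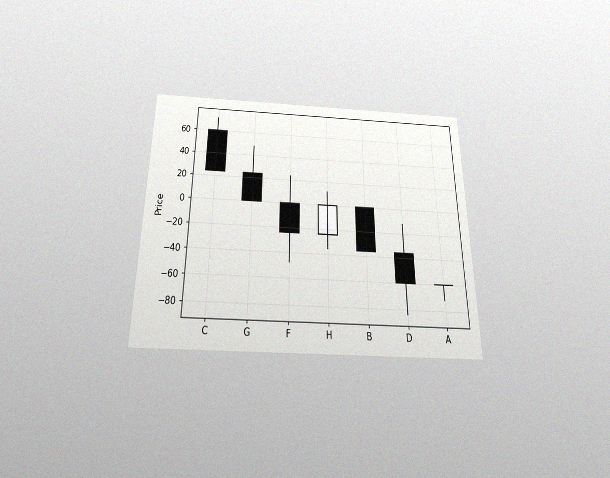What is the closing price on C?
The chart is viewed slightly from below, with some photo noise. The C candle closes at 24.

24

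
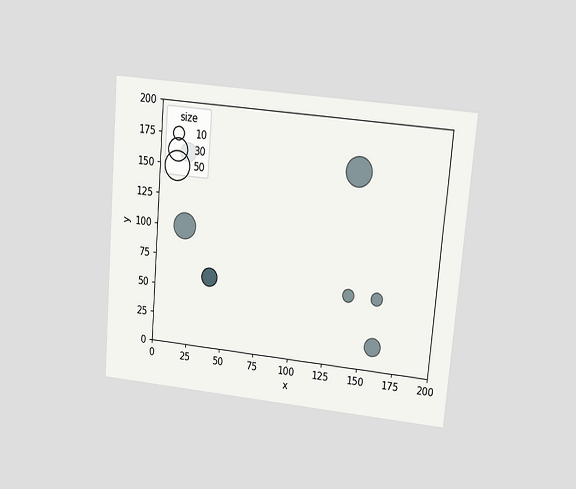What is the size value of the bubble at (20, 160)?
20

The chart is tilted about 5° clockwise and viewed at a slight angle. Matching the bubble at (20, 160) against the size legend gives 20.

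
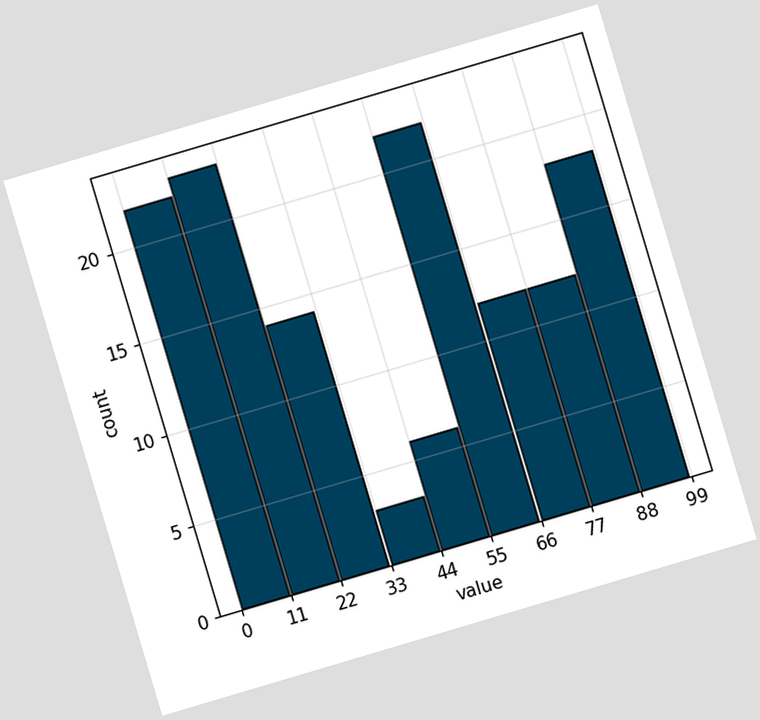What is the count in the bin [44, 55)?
The chart is tilted about 17° counter-clockwise. The [44, 55) bin has height 6.

6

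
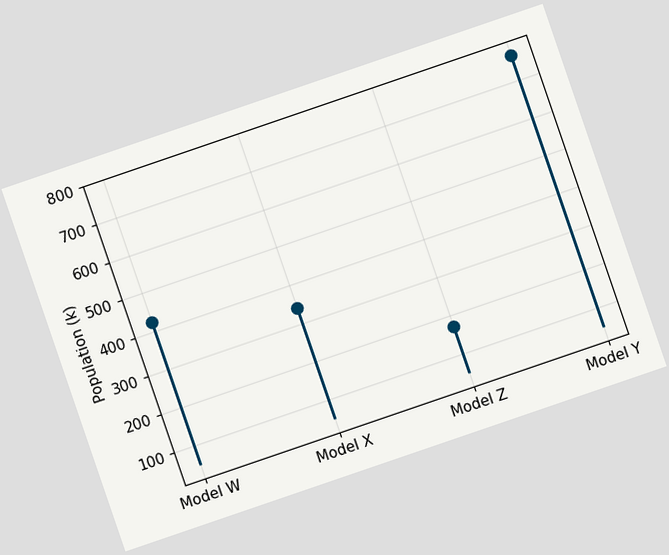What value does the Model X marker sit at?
340k

The chart is tilted about 19° counter-clockwise. The Model X marker sits at 340k.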